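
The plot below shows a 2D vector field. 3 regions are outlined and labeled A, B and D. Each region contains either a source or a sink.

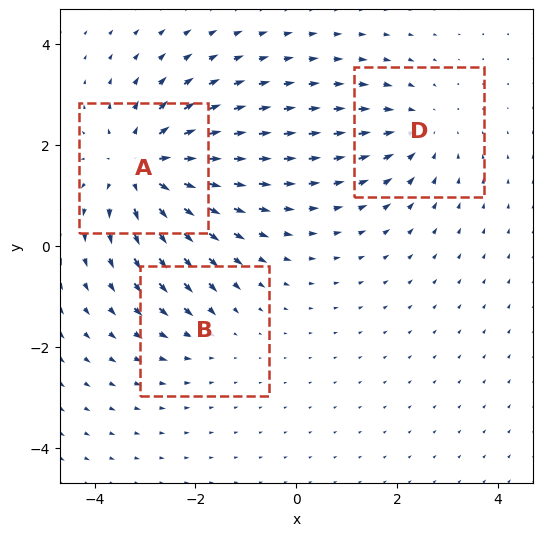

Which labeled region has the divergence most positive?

A

Divergence at each region's feature centre — A: about +5, B: about -2, D: about -3. Region A is most positive.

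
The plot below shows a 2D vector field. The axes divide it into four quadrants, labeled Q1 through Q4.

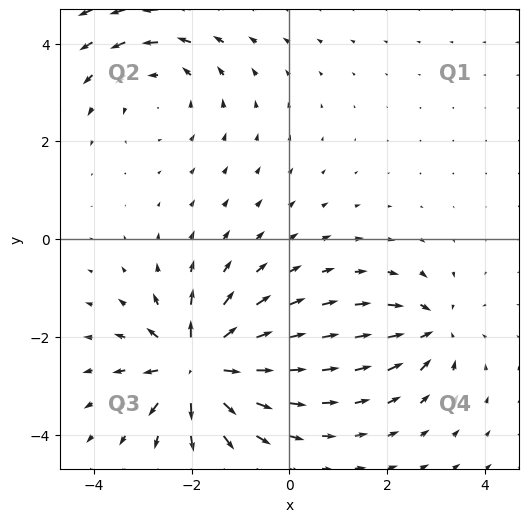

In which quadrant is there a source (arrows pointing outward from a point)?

Q3

The source sits at approximately (-1.9, -2.6), which lies in quadrant Q3. The divergence there is about +7, positive as expected for a source.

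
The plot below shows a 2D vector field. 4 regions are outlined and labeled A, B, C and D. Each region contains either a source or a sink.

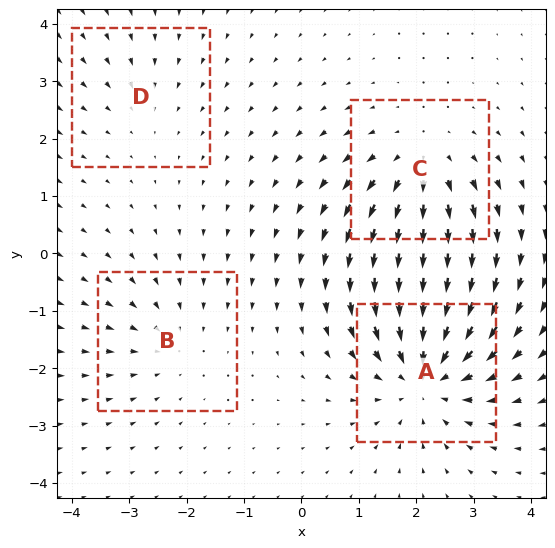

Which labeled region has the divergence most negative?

Divergence at each region's feature centre — A: about -6, B: about -3, C: about +4, D: about -2. Region A is most negative.

A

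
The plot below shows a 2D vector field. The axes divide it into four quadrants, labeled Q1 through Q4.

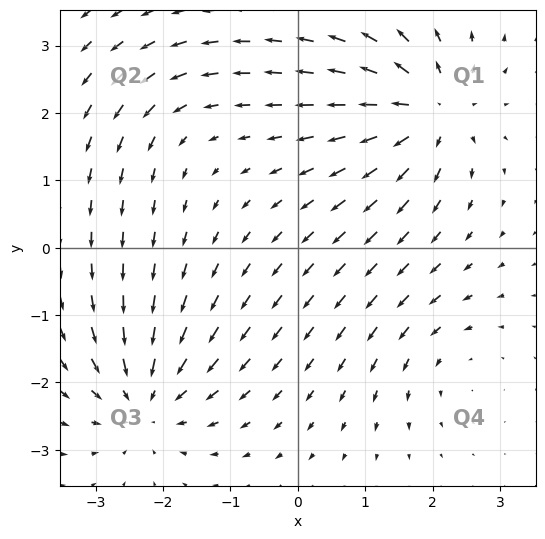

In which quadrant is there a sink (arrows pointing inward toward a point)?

Q3

The sink sits at approximately (-2.3, -2.2), which lies in quadrant Q3. The divergence there is about -5, negative as expected for a sink.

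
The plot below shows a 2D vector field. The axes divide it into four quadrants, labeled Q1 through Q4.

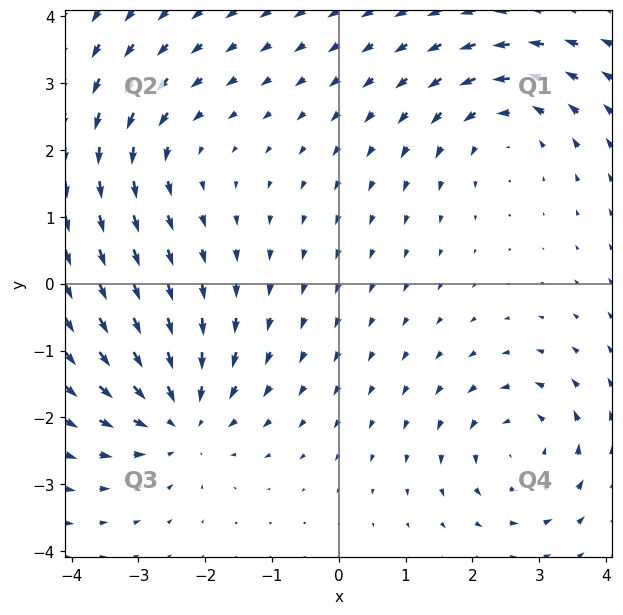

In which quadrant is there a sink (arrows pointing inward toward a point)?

The sink sits at approximately (-2.4, -2.0), which lies in quadrant Q3. The divergence there is about -5, negative as expected for a sink.

Q3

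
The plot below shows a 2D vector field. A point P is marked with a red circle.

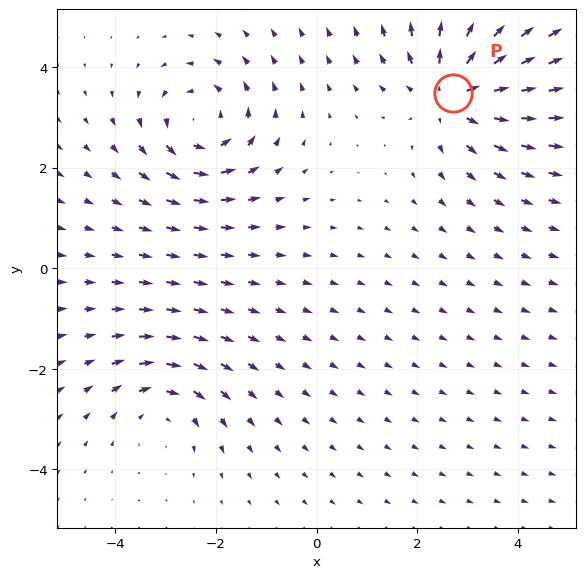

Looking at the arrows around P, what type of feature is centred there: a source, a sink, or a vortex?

At P (2.7, 3.5) the arrows spread outward. Divergence about +5, curl ≈0 — positive divergence with near-zero curl is a source.

source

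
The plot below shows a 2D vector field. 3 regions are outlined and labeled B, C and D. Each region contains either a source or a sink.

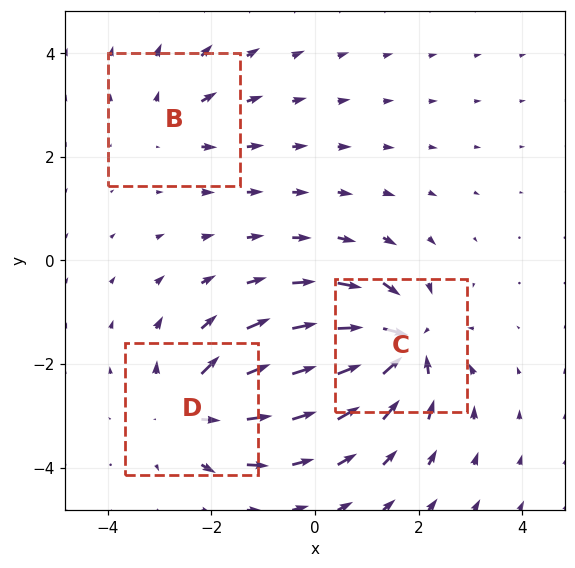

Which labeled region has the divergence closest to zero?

Divergence at each region's feature centre — B: about +2, C: about -6, D: about +4. Region B is closest to zero.

B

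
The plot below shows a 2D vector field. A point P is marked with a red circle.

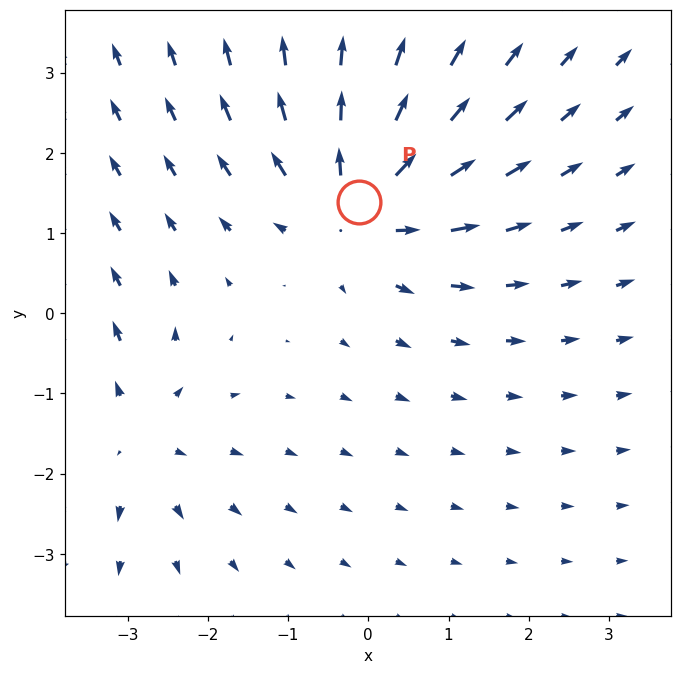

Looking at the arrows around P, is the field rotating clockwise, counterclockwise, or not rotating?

not rotating

Near P at (-0.1, 1.4) the arrows show no circulation. The curl there is ≈0.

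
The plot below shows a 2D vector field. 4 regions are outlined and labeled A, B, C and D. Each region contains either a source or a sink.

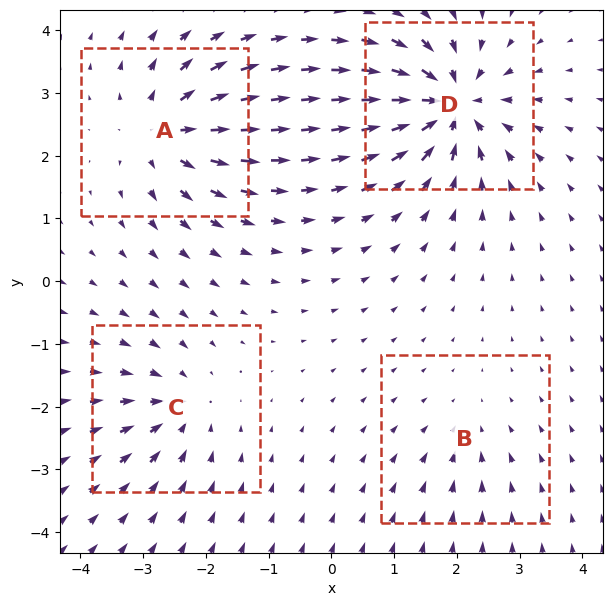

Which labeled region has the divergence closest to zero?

Divergence at each region's feature centre — A: about +6, B: about -3, C: about -4, D: about -8. Region B is closest to zero.

B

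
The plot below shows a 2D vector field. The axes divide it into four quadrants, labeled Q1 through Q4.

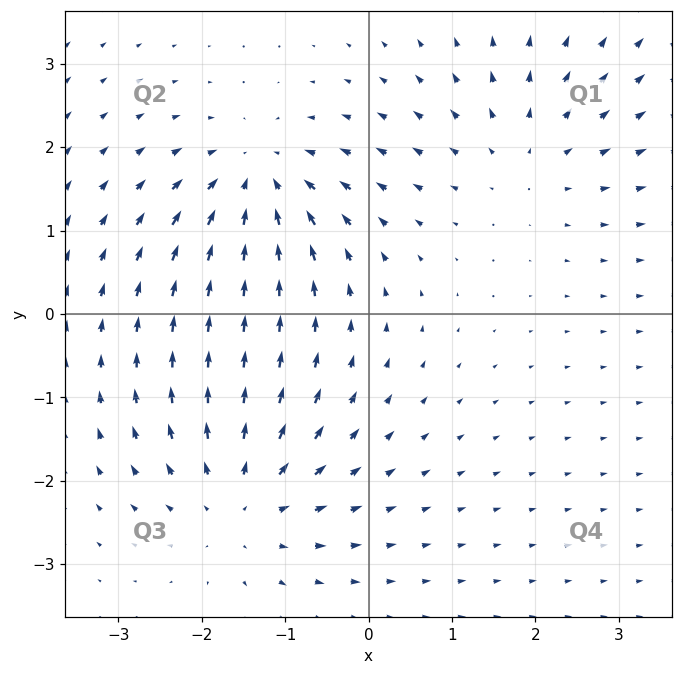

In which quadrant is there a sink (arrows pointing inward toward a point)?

Q2

The sink sits at approximately (-1.3, 1.6), which lies in quadrant Q2. The divergence there is about -6, negative as expected for a sink.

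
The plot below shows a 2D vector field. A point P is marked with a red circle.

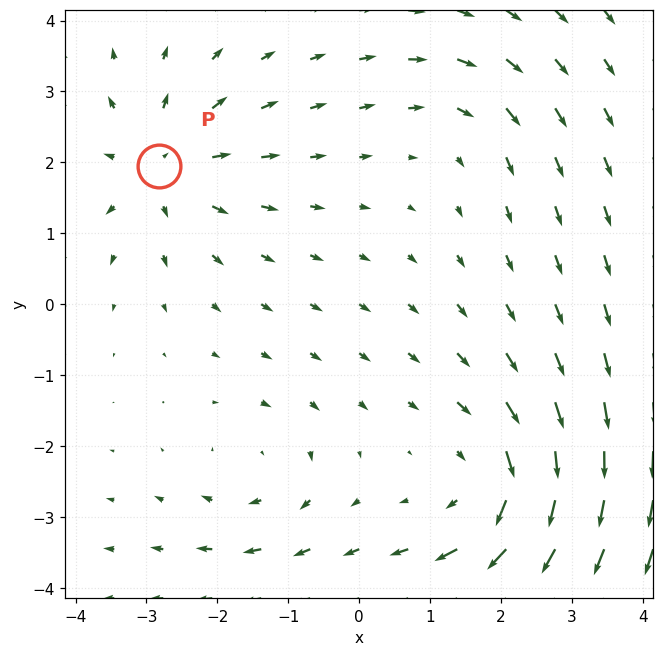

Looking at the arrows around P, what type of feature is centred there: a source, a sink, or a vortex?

source

At P (-2.8, 1.9) the arrows spread outward. Divergence about +4, curl ≈0 — positive divergence with near-zero curl is a source.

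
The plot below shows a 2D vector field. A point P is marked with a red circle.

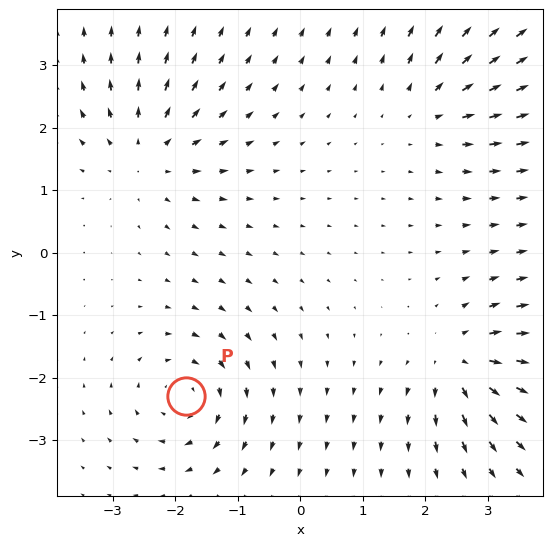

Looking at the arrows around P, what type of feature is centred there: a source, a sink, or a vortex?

At P (-1.8, -2.3) the arrows circulate clockwise. Divergence ≈0, curl about -4 — near-zero divergence with nonzero curl is a vortex.

vortex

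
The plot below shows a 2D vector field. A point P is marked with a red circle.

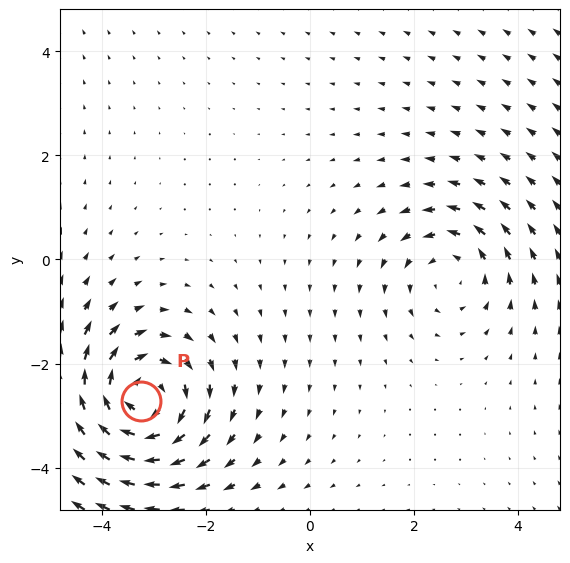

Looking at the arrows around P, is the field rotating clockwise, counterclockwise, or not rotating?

clockwise

Near P at (-3.2, -2.7) the arrows circulate clockwise. The curl (z-component) there is about -5; negative curl means clockwise rotation.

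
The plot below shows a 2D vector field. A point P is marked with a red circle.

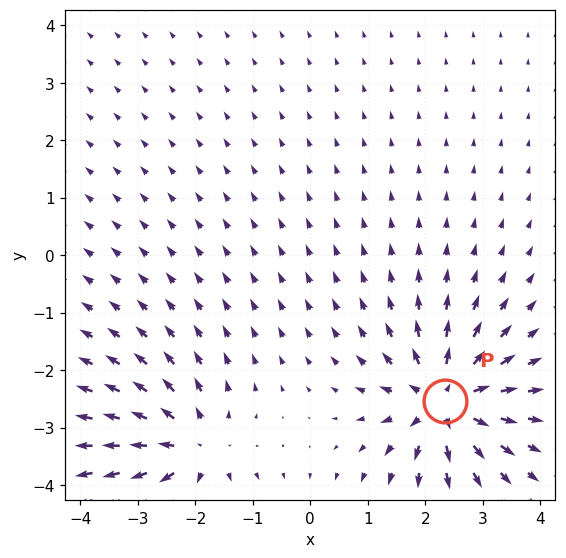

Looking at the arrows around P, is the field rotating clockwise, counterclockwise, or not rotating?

not rotating

Near P at (2.3, -2.5) the arrows show no circulation. The curl there is ≈0.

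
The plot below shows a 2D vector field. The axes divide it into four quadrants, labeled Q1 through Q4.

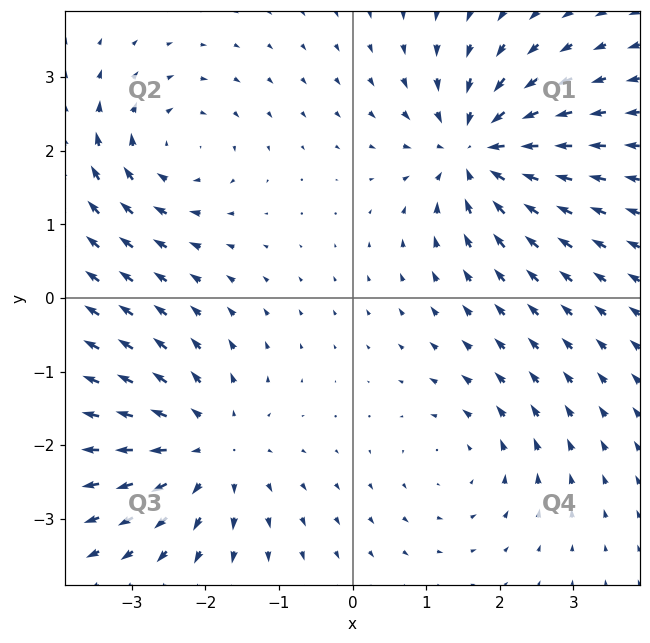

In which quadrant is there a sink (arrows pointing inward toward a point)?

The sink sits at approximately (1.7, 2.0), which lies in quadrant Q1. The divergence there is about -6, negative as expected for a sink.

Q1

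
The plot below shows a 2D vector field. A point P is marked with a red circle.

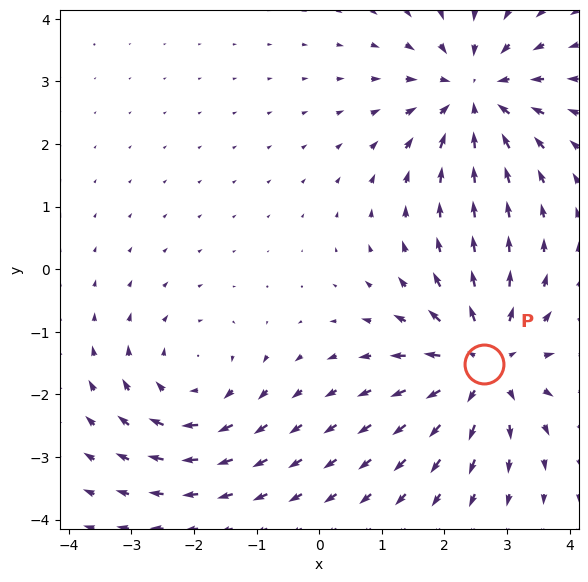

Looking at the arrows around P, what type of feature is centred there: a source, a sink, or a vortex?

At P (2.6, -1.5) the arrows spread outward. Divergence about +5, curl ≈0 — positive divergence with near-zero curl is a source.

source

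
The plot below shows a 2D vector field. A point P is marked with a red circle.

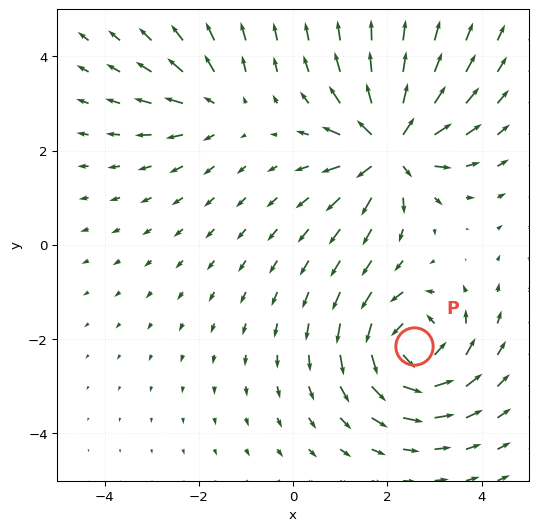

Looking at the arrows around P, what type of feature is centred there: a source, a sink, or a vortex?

At P (2.6, -2.2) the arrows circulate counterclockwise. Divergence ≈0, curl about +6 — near-zero divergence with nonzero curl is a vortex.

vortex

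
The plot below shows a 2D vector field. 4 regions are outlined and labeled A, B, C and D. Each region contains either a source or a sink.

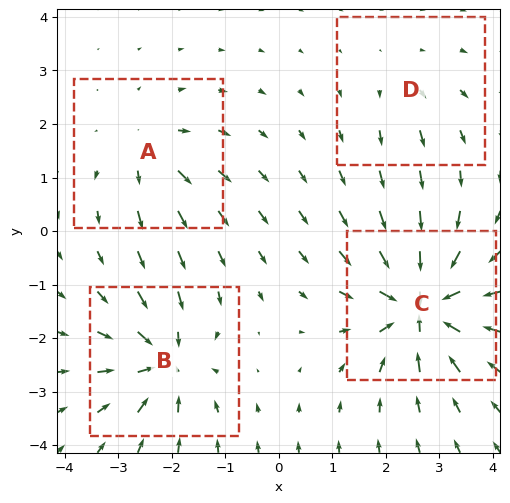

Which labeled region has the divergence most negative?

Divergence at each region's feature centre — A: about +4, B: about -7, C: about -9, D: about +3. Region C is most negative.

C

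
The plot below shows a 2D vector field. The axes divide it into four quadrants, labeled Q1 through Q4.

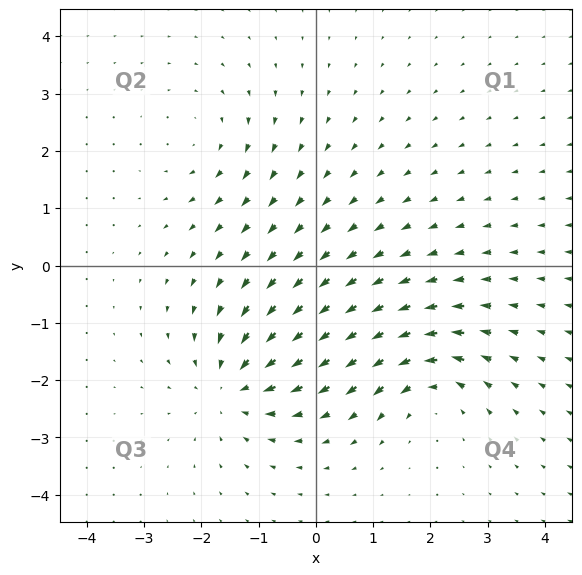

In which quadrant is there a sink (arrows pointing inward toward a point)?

The sink sits at approximately (-1.4, -2.1), which lies in quadrant Q3. The divergence there is about -5, negative as expected for a sink.

Q3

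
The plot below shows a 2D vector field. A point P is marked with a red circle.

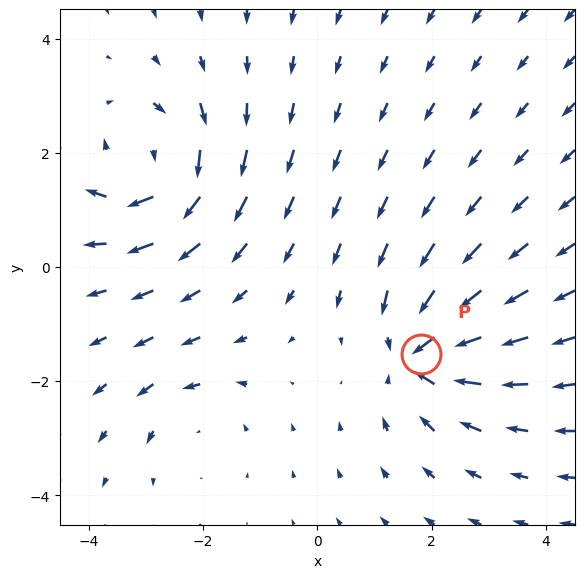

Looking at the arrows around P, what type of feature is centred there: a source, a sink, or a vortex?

sink

At P (1.8, -1.5) the arrows converge inward. Divergence about -5, curl ≈0 — negative divergence with near-zero curl is a sink.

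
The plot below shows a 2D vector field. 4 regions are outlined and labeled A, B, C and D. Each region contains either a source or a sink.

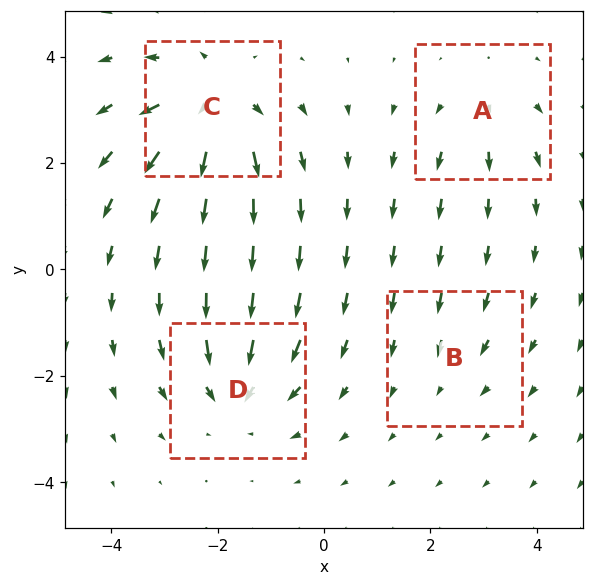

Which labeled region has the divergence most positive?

Divergence at each region's feature centre — A: about +3, B: about -2, C: about +6, D: about -5. Region C is most positive.

C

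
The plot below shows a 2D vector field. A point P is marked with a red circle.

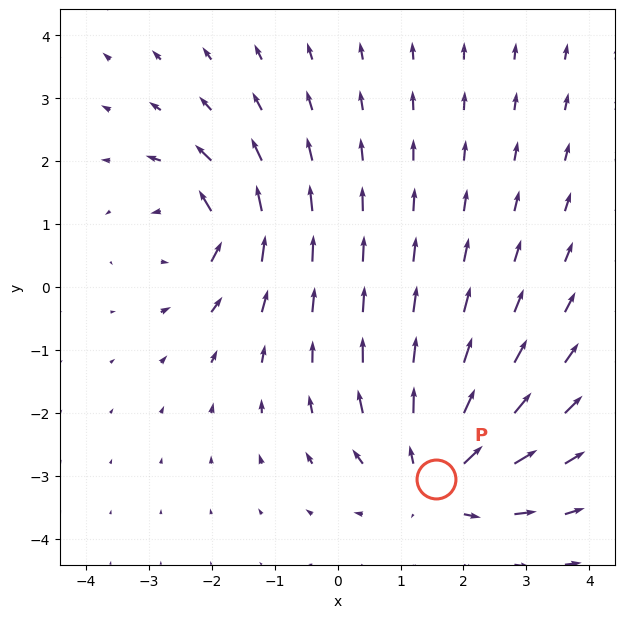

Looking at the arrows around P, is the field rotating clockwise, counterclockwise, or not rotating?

not rotating

Near P at (1.6, -3.1) the arrows show no circulation. The curl there is ≈0.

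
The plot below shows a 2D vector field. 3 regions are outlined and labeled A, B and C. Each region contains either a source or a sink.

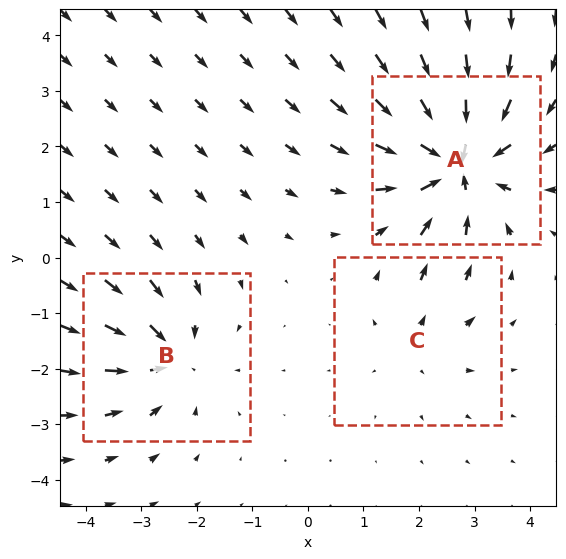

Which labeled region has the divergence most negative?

Divergence at each region's feature centre — A: about -6, B: about -4, C: about +2. Region A is most negative.

A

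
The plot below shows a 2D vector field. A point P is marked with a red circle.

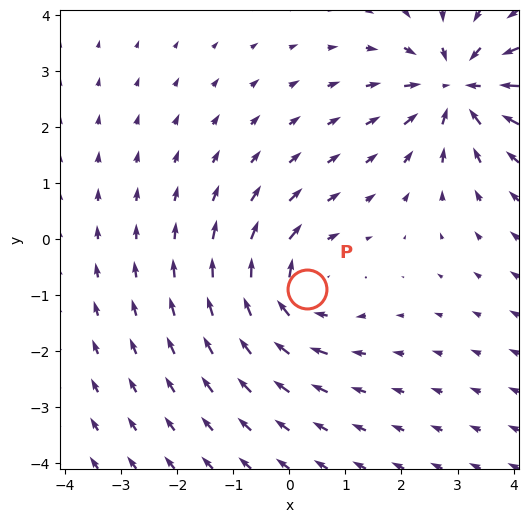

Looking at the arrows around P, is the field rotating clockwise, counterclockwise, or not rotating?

clockwise

Near P at (0.3, -0.9) the arrows circulate clockwise. The curl (z-component) there is about -4; negative curl means clockwise rotation.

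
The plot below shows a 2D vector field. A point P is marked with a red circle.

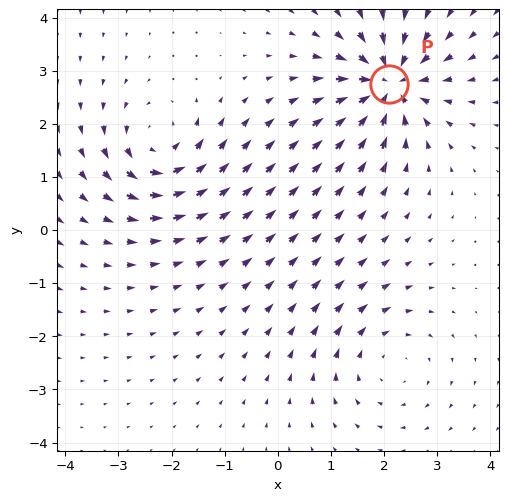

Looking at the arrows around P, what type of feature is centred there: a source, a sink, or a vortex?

sink

At P (2.1, 2.8) the arrows converge inward. Divergence about -6, curl ≈0 — negative divergence with near-zero curl is a sink.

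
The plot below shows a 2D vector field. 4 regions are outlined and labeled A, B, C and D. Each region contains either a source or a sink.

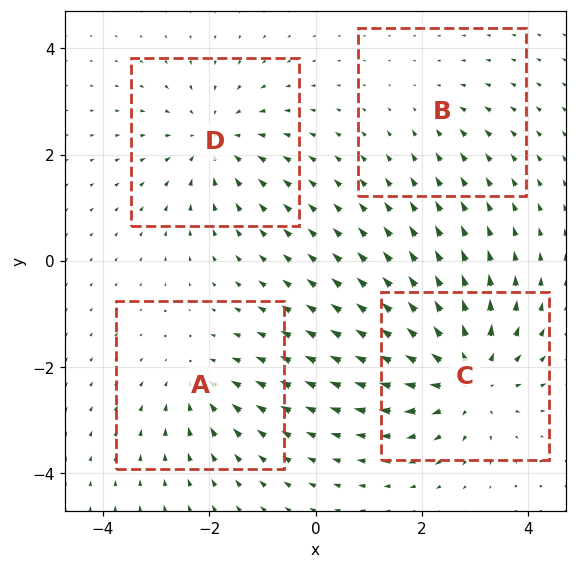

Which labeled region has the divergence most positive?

Divergence at each region's feature centre — A: about -3, B: about -2, C: about +6, D: about -4. Region C is most positive.

C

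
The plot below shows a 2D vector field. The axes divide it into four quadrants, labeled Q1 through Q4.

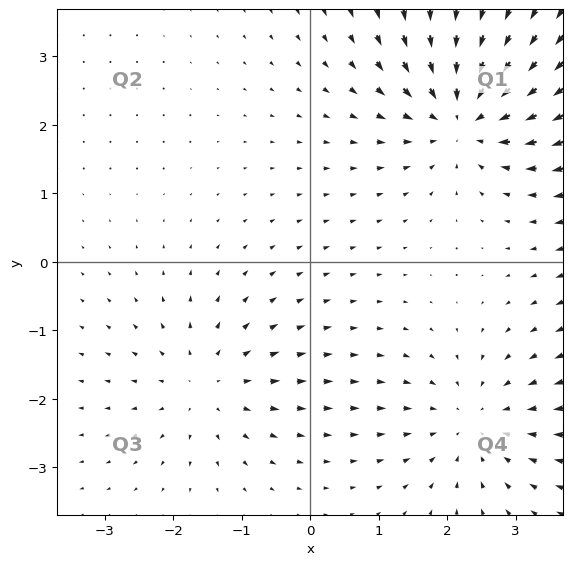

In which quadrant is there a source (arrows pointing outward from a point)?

Q3

The source sits at approximately (-1.5, -1.8), which lies in quadrant Q3. The divergence there is about +3, positive as expected for a source.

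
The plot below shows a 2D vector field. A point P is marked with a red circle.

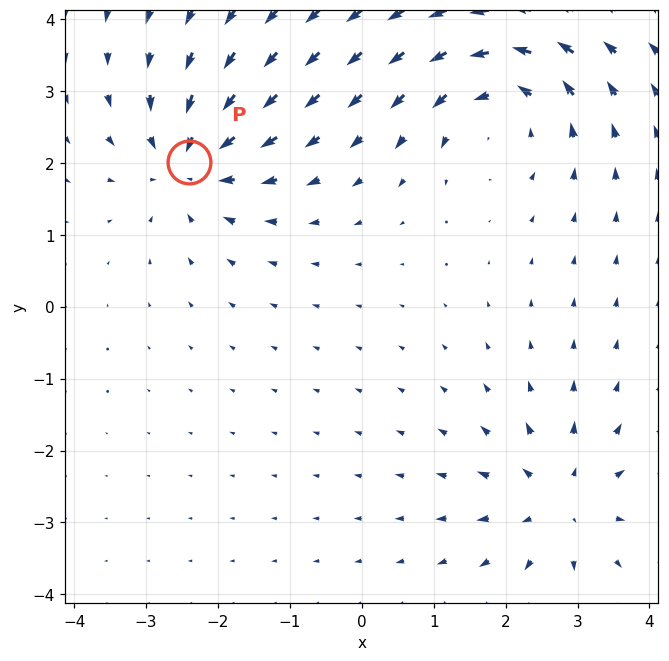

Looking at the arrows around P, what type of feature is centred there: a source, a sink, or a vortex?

sink

At P (-2.4, 2.0) the arrows converge inward. Divergence about -4, curl ≈0 — negative divergence with near-zero curl is a sink.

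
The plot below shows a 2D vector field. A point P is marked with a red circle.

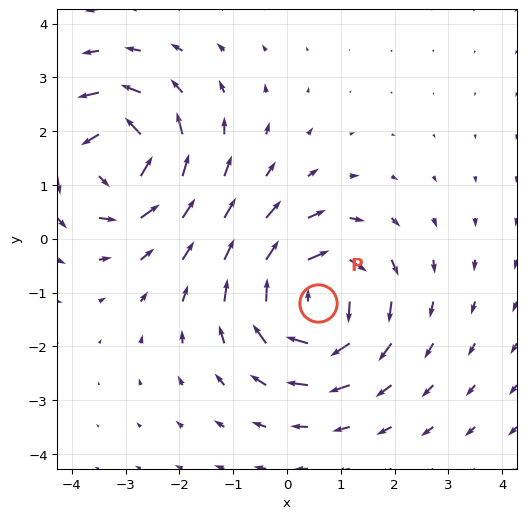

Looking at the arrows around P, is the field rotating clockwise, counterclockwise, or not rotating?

Near P at (0.6, -1.2) the arrows circulate clockwise. The curl (z-component) there is about -6; negative curl means clockwise rotation.

clockwise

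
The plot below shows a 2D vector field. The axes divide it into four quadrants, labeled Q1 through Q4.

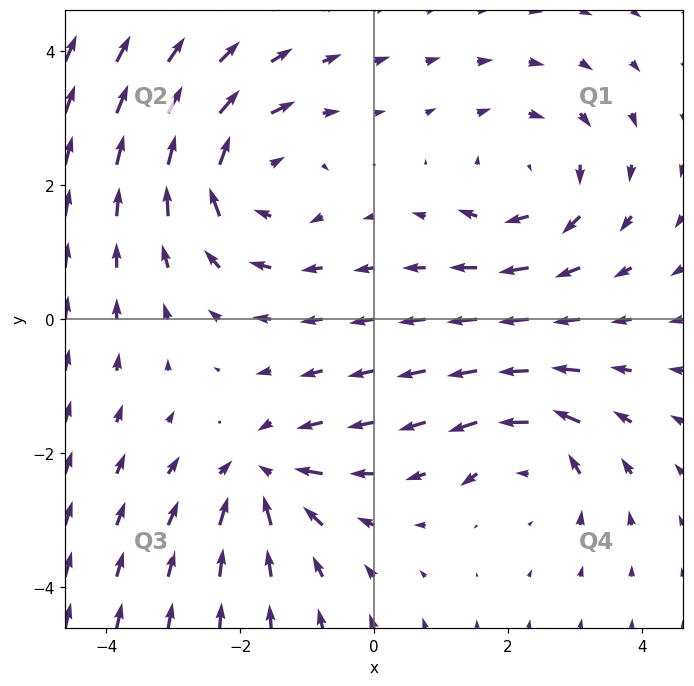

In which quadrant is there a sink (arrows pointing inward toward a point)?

Q3

The sink sits at approximately (-1.6, -2.3), which lies in quadrant Q3. The divergence there is about -5, negative as expected for a sink.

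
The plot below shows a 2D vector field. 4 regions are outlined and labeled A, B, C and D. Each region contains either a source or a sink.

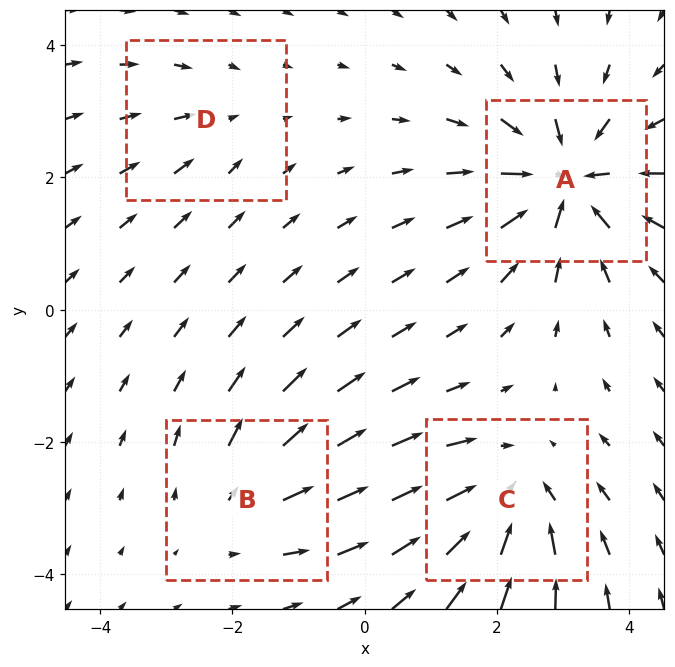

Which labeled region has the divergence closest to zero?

Divergence at each region's feature centre — A: about -7, B: about +3, C: about -5, D: about -2. Region D is closest to zero.

D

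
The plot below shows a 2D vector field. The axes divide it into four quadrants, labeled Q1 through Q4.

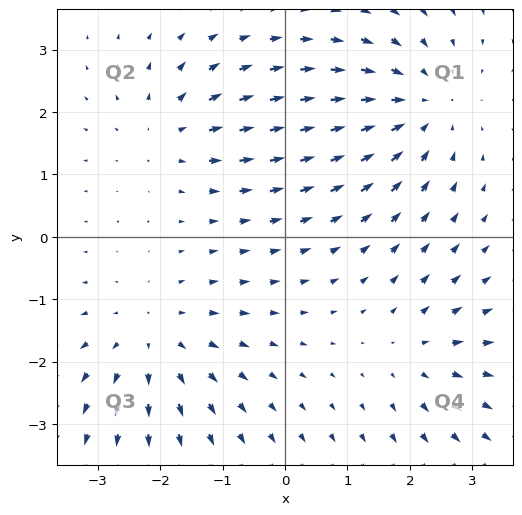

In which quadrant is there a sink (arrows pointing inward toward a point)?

The sink sits at approximately (2.2, 2.1), which lies in quadrant Q1. The divergence there is about -4, negative as expected for a sink.

Q1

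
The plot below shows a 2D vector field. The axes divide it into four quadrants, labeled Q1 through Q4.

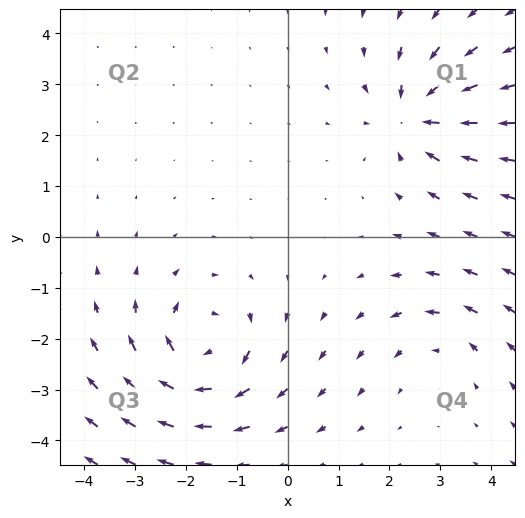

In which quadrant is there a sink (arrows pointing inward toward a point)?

The sink sits at approximately (2.5, 2.4), which lies in quadrant Q1. The divergence there is about -5, negative as expected for a sink.

Q1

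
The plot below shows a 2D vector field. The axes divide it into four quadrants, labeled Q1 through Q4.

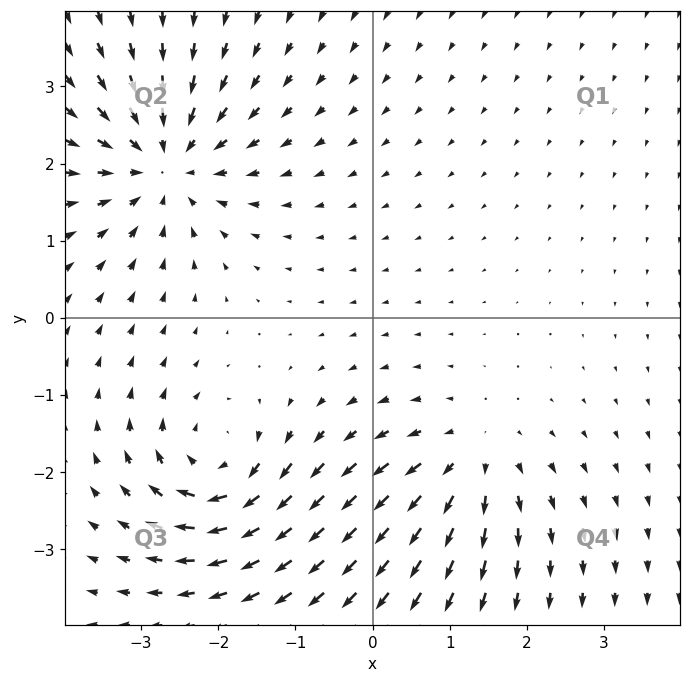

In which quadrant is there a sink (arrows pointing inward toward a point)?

The sink sits at approximately (-2.7, 2.0), which lies in quadrant Q2. The divergence there is about -4, negative as expected for a sink.

Q2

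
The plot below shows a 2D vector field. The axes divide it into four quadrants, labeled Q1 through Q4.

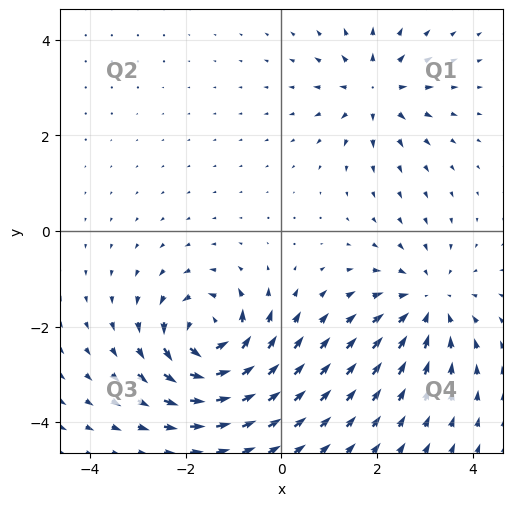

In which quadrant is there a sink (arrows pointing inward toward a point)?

The sink sits at approximately (3.1, -1.5), which lies in quadrant Q4. The divergence there is about -3, negative as expected for a sink.

Q4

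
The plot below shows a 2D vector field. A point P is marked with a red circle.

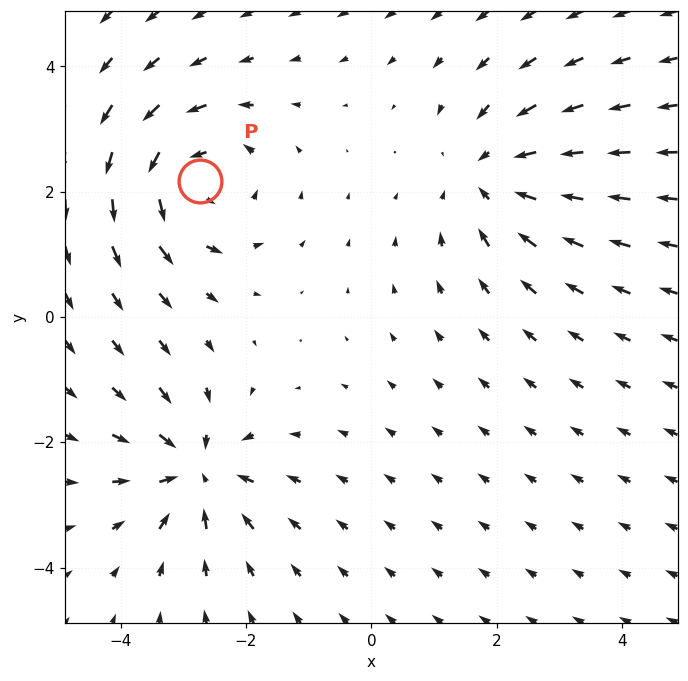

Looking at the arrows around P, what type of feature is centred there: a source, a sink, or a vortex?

At P (-2.7, 2.2) the arrows circulate counterclockwise. Divergence ≈0, curl about +5 — near-zero divergence with nonzero curl is a vortex.

vortex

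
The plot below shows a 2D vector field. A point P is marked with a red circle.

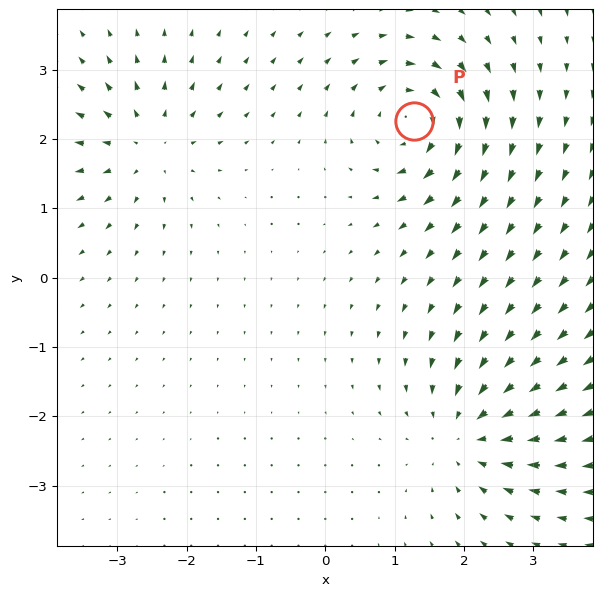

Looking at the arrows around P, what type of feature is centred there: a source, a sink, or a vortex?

At P (1.3, 2.3) the arrows circulate clockwise. Divergence ≈0, curl about -5 — near-zero divergence with nonzero curl is a vortex.

vortex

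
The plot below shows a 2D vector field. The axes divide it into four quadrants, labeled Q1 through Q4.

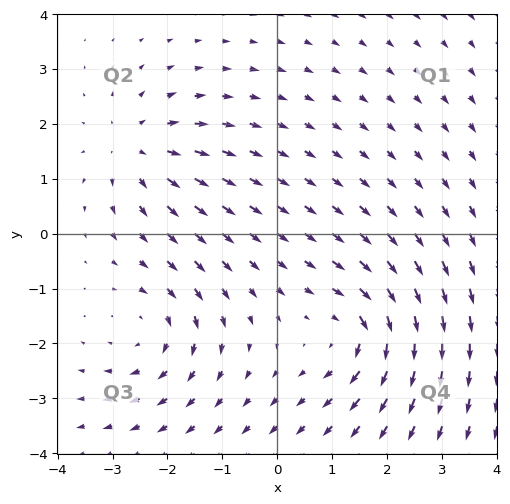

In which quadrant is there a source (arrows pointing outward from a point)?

The source sits at approximately (-2.6, 1.6), which lies in quadrant Q2. The divergence there is about +4, positive as expected for a source.

Q2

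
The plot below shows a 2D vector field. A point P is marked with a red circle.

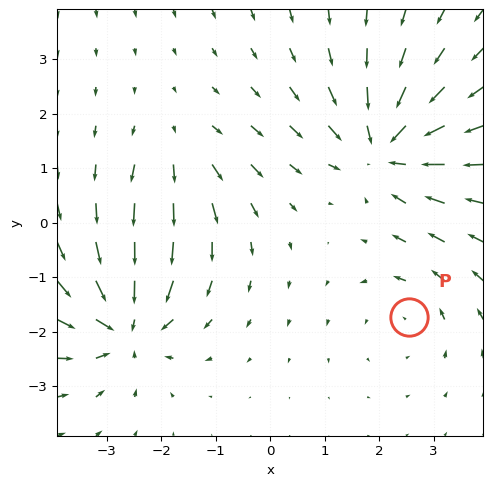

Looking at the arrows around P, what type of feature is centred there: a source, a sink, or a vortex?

vortex

At P (2.5, -1.7) the arrows circulate counterclockwise. Divergence ≈0, curl about +2 — near-zero divergence with nonzero curl is a vortex.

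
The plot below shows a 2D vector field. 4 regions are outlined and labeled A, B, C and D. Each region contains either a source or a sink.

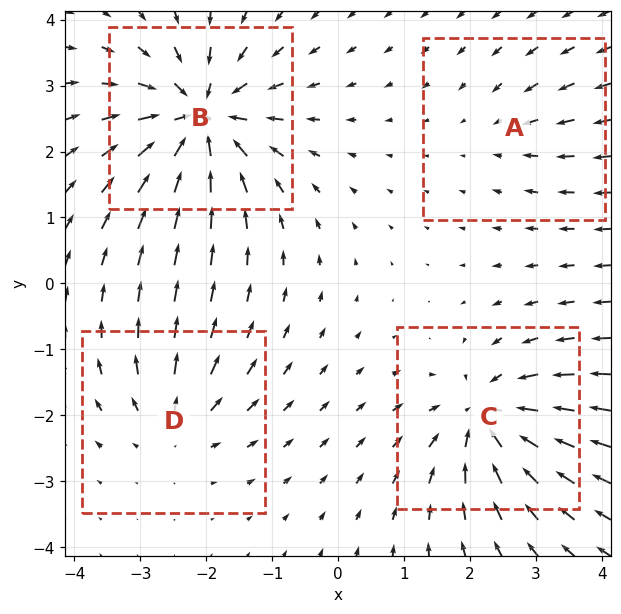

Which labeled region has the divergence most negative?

B

Divergence at each region's feature centre — A: about -3, B: about -8, C: about -7, D: about +4. Region B is most negative.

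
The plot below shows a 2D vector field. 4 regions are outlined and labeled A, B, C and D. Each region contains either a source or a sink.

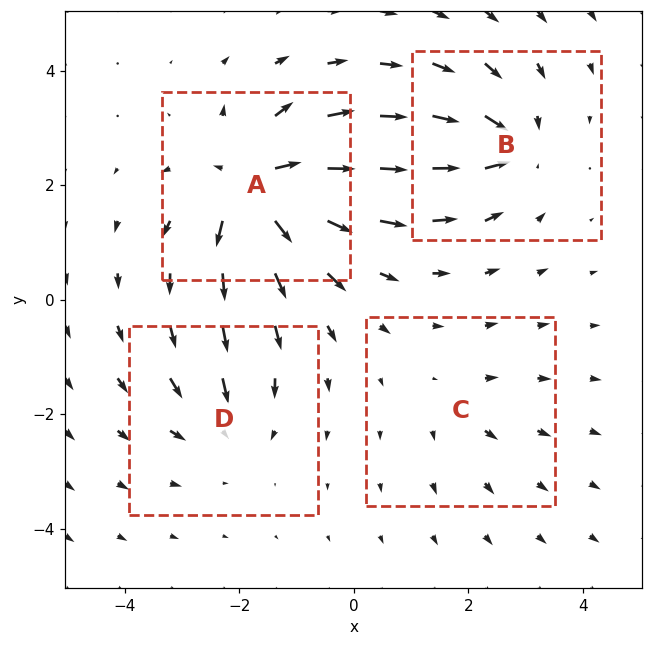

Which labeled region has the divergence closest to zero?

Divergence at each region's feature centre — A: about +8, B: about -5, C: about +2, D: about -4. Region C is closest to zero.

C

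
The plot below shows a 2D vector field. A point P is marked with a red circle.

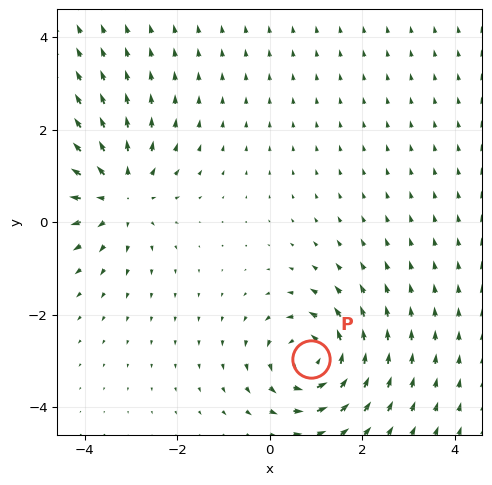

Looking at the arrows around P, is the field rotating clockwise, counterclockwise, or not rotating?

Near P at (0.9, -3.0) the arrows circulate counterclockwise. The curl (z-component) there is about +5; positive curl means counterclockwise rotation.

counterclockwise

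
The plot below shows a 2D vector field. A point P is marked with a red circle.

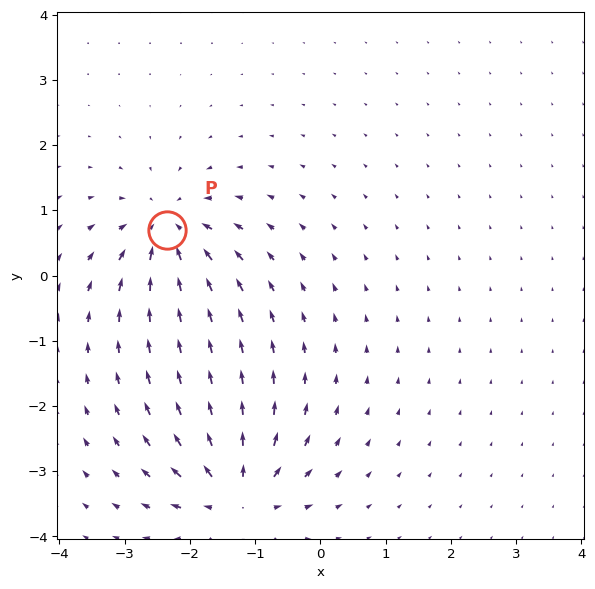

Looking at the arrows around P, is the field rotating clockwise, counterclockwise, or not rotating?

not rotating

Near P at (-2.3, 0.7) the arrows show no circulation. The curl there is ≈0.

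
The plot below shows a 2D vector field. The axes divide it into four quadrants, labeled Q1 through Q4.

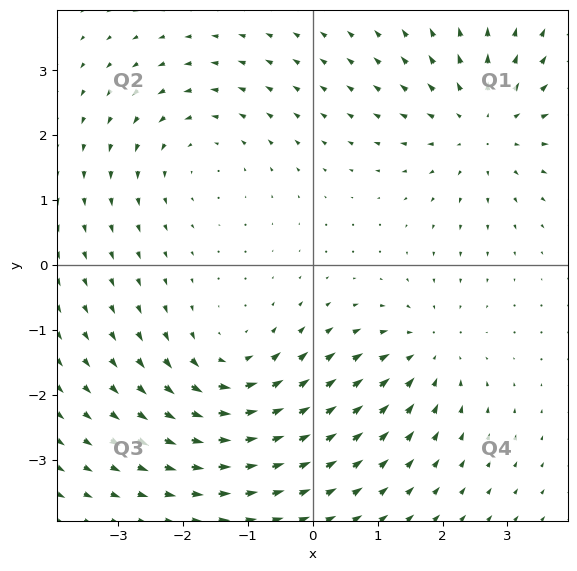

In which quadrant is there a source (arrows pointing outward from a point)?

Q1

The source sits at approximately (2.6, 2.2), which lies in quadrant Q1. The divergence there is about +4, positive as expected for a source.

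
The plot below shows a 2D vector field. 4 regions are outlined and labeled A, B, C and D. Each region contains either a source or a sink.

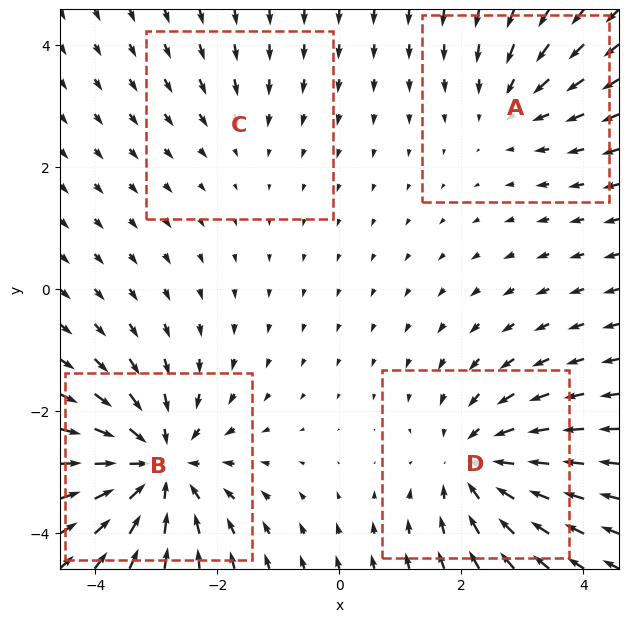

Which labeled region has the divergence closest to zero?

C

Divergence at each region's feature centre — A: about -3, B: about -6, C: about -2, D: about -5. Region C is closest to zero.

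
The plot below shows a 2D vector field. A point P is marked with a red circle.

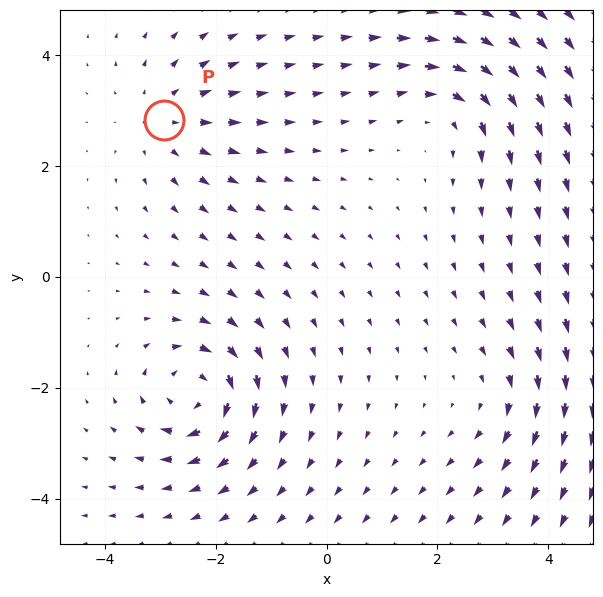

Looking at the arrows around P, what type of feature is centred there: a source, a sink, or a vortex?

source

At P (-2.9, 2.8) the arrows spread outward. Divergence about +3, curl ≈0 — positive divergence with near-zero curl is a source.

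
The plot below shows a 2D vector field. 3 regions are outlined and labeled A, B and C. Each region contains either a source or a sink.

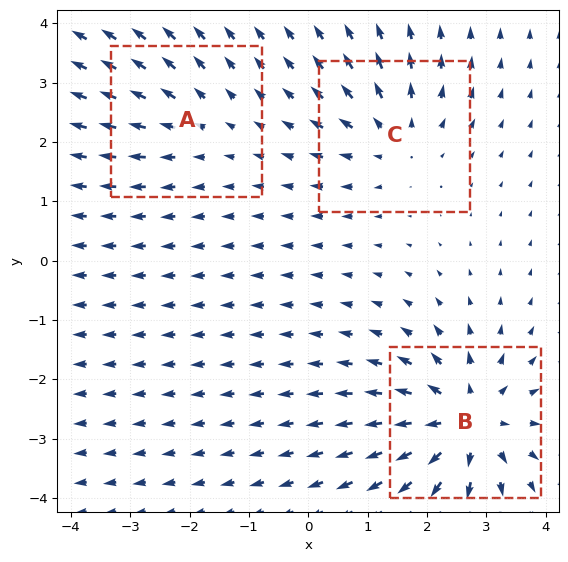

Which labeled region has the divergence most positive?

Divergence at each region's feature centre — A: about +2, B: about +6, C: about +3. Region B is most positive.

B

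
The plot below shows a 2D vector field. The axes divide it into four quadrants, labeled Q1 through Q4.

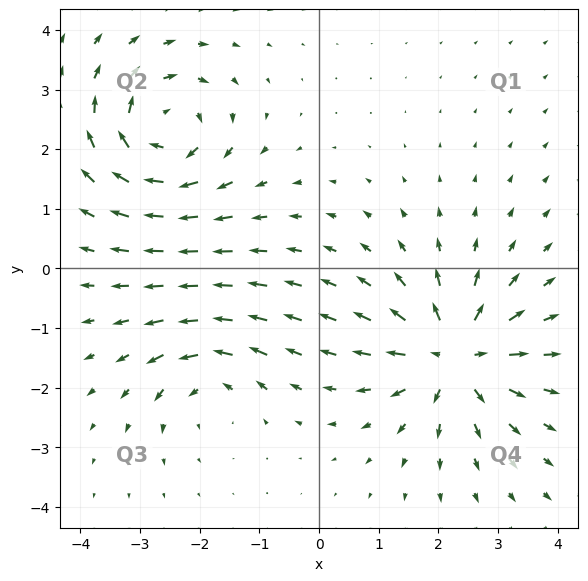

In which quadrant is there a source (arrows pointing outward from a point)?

The source sits at approximately (2.3, -1.5), which lies in quadrant Q4. The divergence there is about +5, positive as expected for a source.

Q4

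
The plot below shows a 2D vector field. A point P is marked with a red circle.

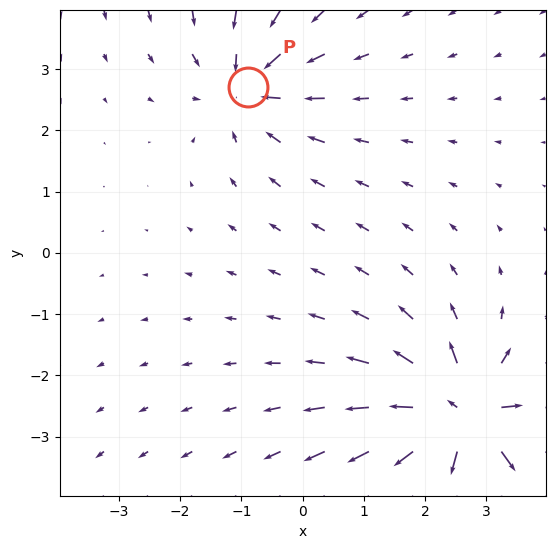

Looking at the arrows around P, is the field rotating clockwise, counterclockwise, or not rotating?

not rotating

Near P at (-0.9, 2.7) the arrows show no circulation. The curl there is ≈0.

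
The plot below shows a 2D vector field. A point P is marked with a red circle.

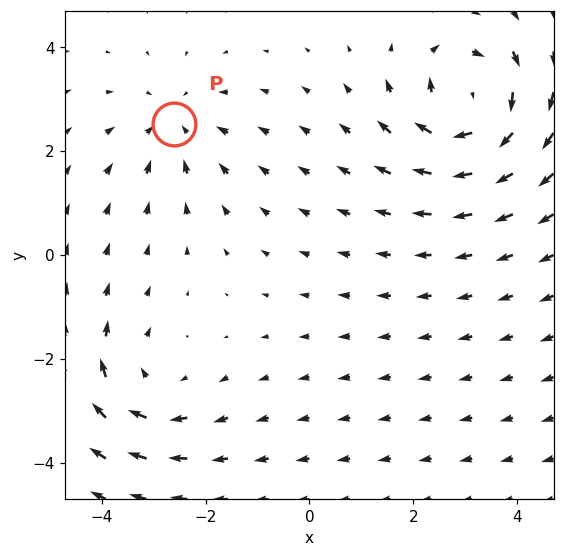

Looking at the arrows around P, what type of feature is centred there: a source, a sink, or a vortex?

At P (-2.6, 2.5) the arrows converge inward. Divergence about -3, curl ≈0 — negative divergence with near-zero curl is a sink.

sink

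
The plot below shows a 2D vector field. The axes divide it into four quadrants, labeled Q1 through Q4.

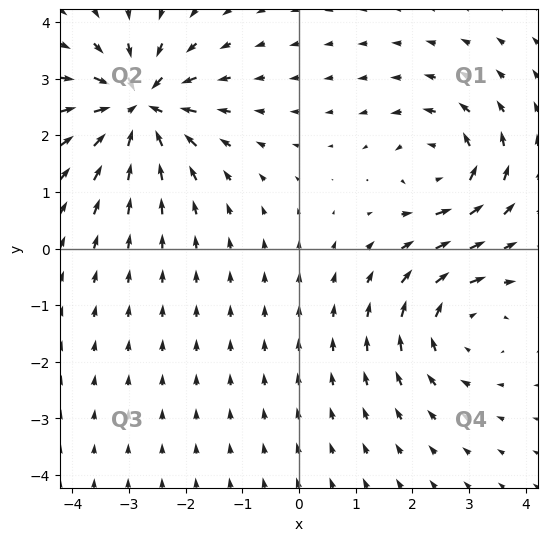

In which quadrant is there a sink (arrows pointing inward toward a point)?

Q2

The sink sits at approximately (-2.8, 2.5), which lies in quadrant Q2. The divergence there is about -5, negative as expected for a sink.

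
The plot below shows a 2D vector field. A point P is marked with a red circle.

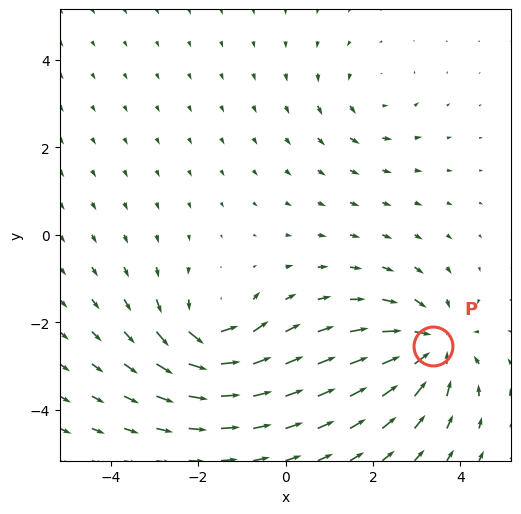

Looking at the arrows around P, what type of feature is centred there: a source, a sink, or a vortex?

sink

At P (3.4, -2.5) the arrows converge inward. Divergence about -5, curl ≈0 — negative divergence with near-zero curl is a sink.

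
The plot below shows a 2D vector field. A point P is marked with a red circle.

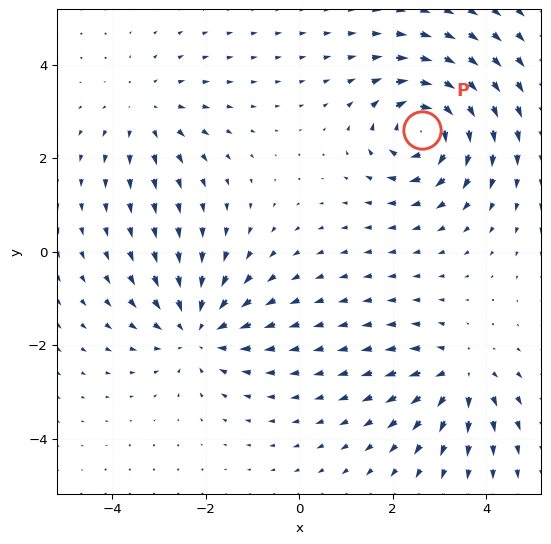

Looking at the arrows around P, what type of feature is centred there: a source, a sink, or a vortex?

vortex

At P (2.6, 2.6) the arrows circulate clockwise. Divergence ≈0, curl about -7 — near-zero divergence with nonzero curl is a vortex.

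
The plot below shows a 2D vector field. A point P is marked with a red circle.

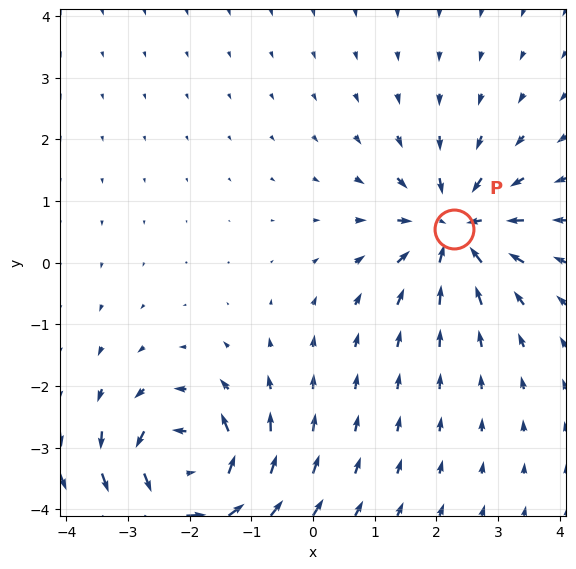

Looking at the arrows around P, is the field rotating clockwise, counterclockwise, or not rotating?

Near P at (2.3, 0.5) the arrows show no circulation. The curl there is ≈0.

not rotating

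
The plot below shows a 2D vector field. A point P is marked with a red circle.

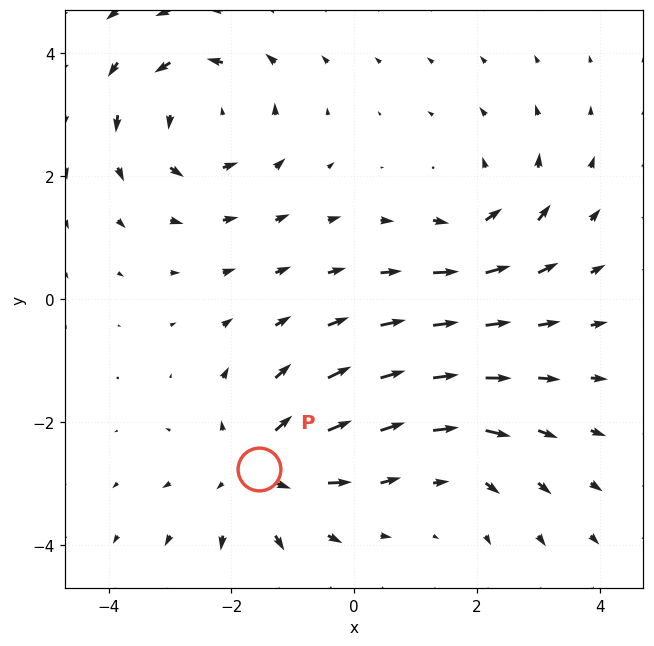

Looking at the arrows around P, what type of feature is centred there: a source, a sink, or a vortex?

source

At P (-1.5, -2.8) the arrows spread outward. Divergence about +4, curl ≈0 — positive divergence with near-zero curl is a source.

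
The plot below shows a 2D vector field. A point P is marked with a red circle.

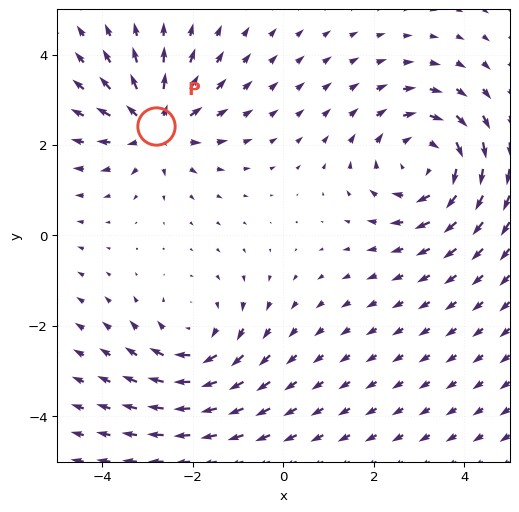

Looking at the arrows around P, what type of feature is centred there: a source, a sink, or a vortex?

source

At P (-2.8, 2.4) the arrows spread outward. Divergence about +4, curl ≈0 — positive divergence with near-zero curl is a source.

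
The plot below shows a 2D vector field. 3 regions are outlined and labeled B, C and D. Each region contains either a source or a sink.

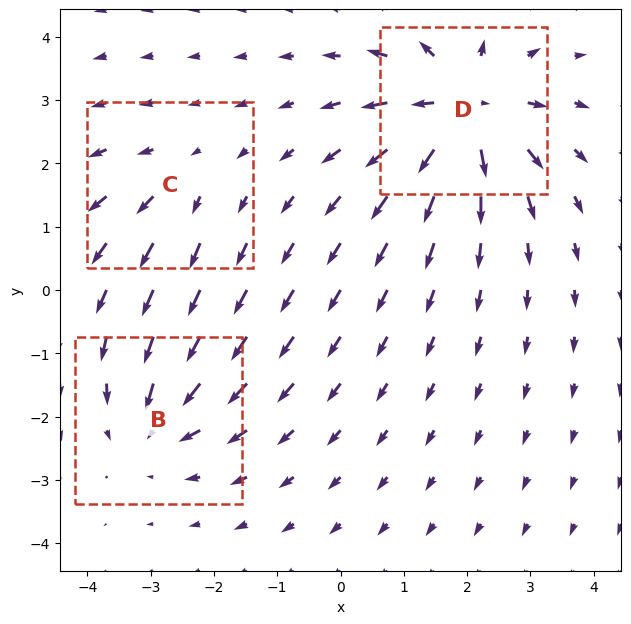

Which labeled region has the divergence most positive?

D

Divergence at each region's feature centre — B: about -3, C: about +2, D: about +6. Region D is most positive.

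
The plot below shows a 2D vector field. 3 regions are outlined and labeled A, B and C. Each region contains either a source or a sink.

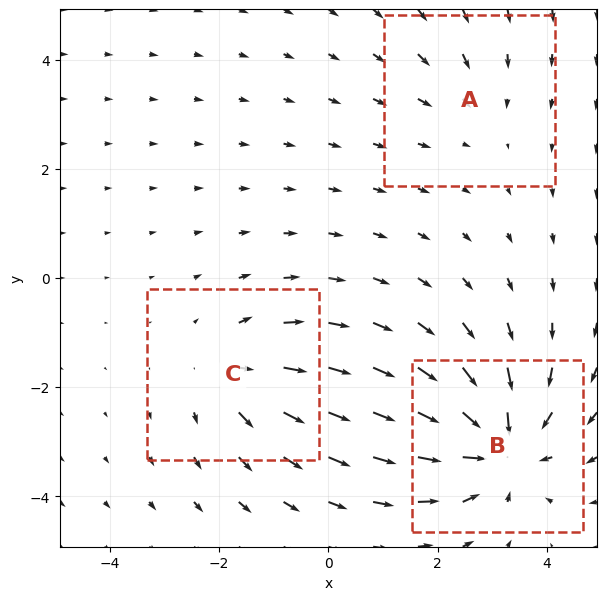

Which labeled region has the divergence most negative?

Divergence at each region's feature centre — A: about -2, B: about -5, C: about +3. Region B is most negative.

B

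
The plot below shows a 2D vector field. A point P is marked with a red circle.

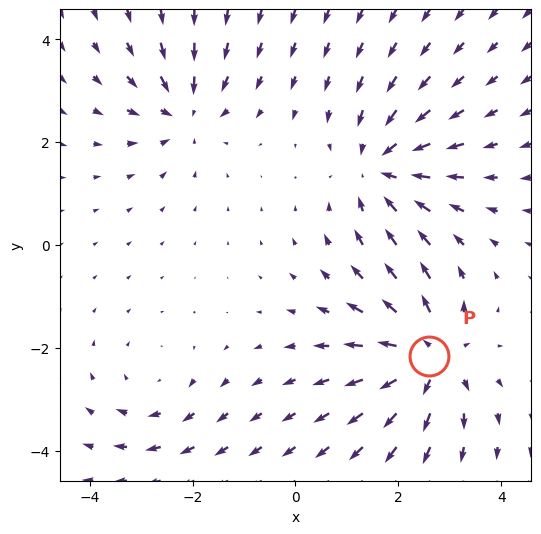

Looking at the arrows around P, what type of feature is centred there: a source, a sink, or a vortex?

source

At P (2.6, -2.2) the arrows spread outward. Divergence about +5, curl ≈0 — positive divergence with near-zero curl is a source.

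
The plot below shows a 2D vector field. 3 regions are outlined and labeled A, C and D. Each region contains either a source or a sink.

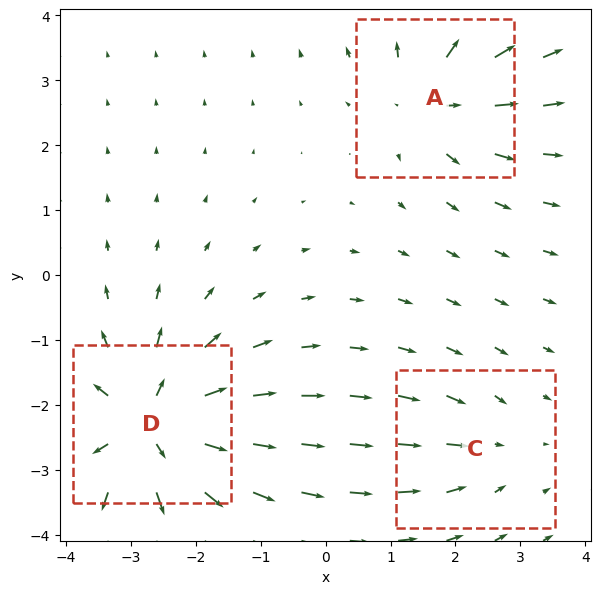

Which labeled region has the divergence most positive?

Divergence at each region's feature centre — A: about +4, C: about -2, D: about +6. Region D is most positive.

D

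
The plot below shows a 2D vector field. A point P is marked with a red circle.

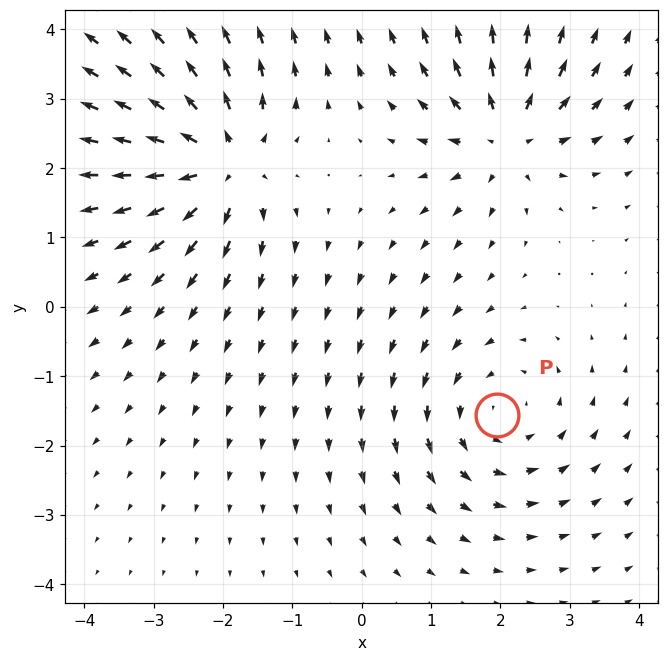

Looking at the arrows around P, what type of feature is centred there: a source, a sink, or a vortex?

At P (2.0, -1.6) the arrows circulate counterclockwise. Divergence ≈0, curl about +4 — near-zero divergence with nonzero curl is a vortex.

vortex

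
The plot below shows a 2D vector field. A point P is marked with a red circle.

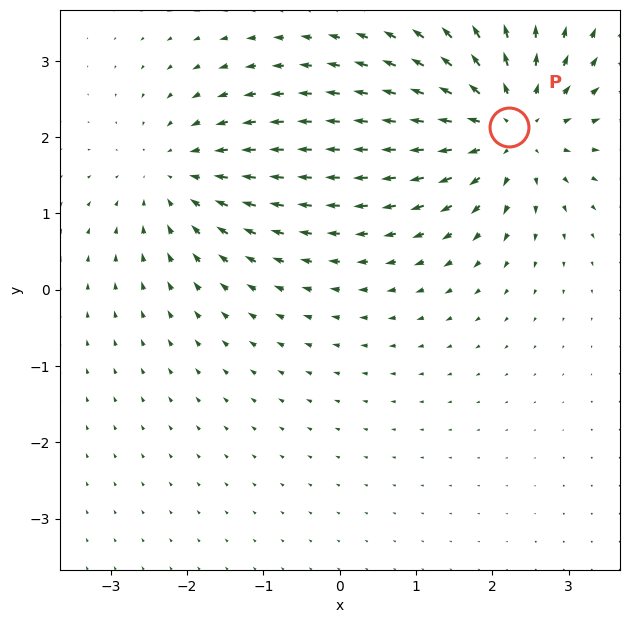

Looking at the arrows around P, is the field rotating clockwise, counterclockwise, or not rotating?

not rotating

Near P at (2.2, 2.1) the arrows show no circulation. The curl there is ≈0.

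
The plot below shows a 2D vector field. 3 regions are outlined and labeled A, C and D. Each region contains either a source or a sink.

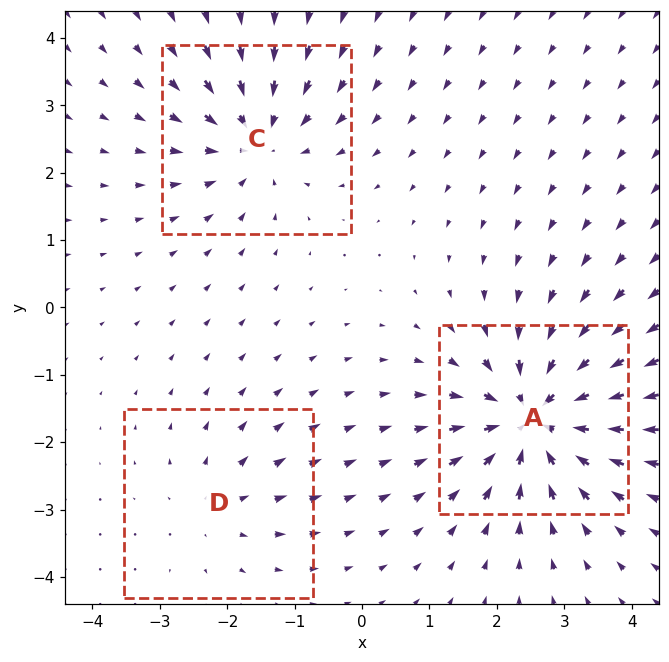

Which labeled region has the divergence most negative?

Divergence at each region's feature centre — A: about -5, C: about -4, D: about +2. Region A is most negative.

A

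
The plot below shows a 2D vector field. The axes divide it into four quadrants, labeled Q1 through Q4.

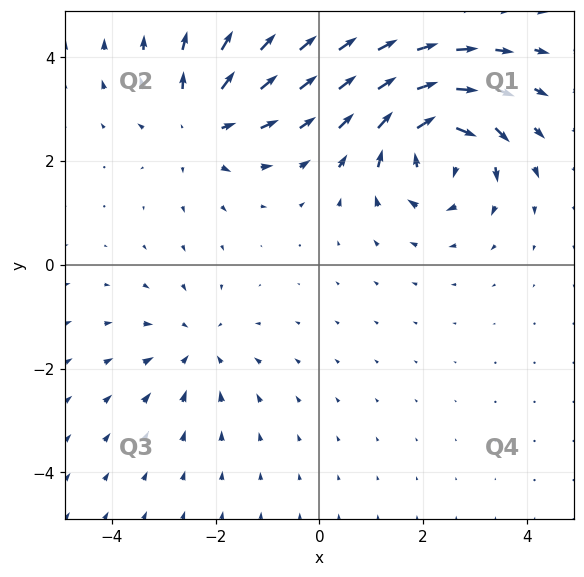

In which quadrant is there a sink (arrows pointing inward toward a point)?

The sink sits at approximately (-2.4, -1.6), which lies in quadrant Q3. The divergence there is about -3, negative as expected for a sink.

Q3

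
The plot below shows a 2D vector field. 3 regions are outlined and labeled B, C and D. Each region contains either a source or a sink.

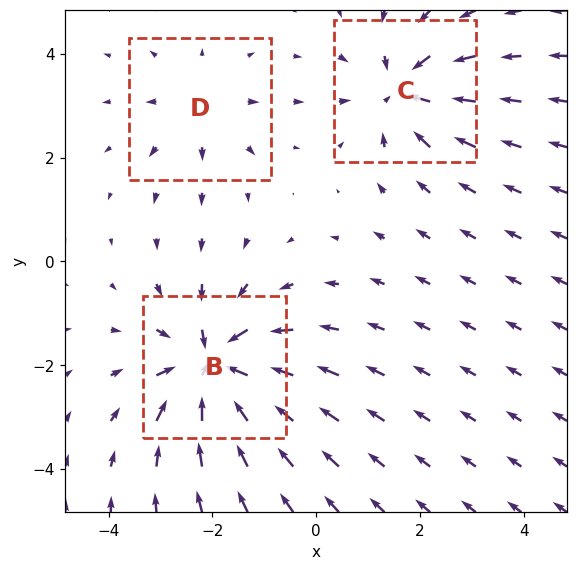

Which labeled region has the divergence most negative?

Divergence at each region's feature centre — B: about -6, C: about -4, D: about +2. Region B is most negative.

B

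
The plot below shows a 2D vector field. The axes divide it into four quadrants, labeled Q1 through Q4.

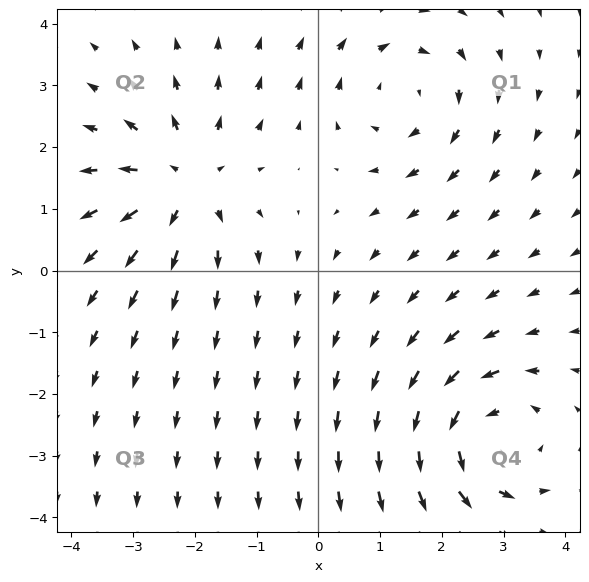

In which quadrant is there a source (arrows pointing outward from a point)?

The source sits at approximately (-2.2, 1.4), which lies in quadrant Q2. The divergence there is about +4, positive as expected for a source.

Q2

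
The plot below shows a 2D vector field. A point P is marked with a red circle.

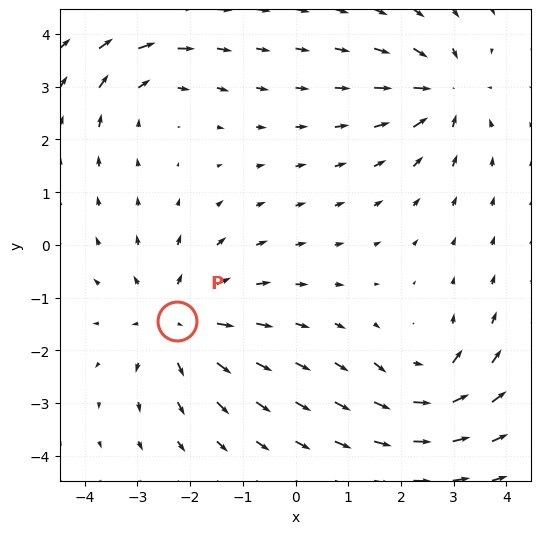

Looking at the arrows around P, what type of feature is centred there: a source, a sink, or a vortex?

source

At P (-2.2, -1.4) the arrows spread outward. Divergence about +4, curl ≈0 — positive divergence with near-zero curl is a source.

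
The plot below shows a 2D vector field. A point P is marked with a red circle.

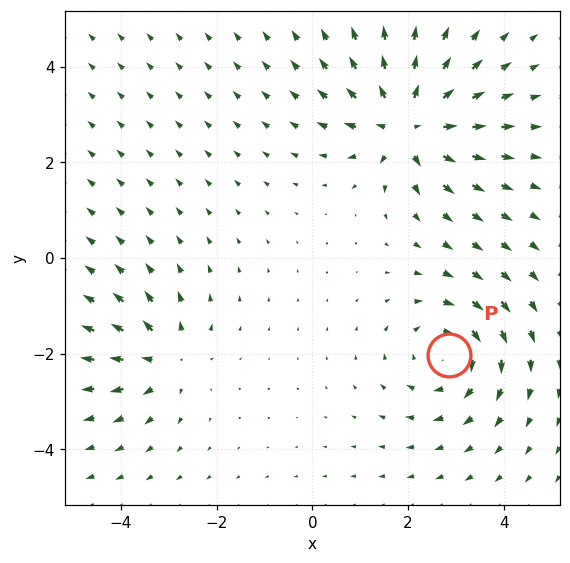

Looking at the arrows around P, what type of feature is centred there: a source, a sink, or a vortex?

At P (2.8, -2.0) the arrows circulate clockwise. Divergence ≈0, curl about -4 — near-zero divergence with nonzero curl is a vortex.

vortex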